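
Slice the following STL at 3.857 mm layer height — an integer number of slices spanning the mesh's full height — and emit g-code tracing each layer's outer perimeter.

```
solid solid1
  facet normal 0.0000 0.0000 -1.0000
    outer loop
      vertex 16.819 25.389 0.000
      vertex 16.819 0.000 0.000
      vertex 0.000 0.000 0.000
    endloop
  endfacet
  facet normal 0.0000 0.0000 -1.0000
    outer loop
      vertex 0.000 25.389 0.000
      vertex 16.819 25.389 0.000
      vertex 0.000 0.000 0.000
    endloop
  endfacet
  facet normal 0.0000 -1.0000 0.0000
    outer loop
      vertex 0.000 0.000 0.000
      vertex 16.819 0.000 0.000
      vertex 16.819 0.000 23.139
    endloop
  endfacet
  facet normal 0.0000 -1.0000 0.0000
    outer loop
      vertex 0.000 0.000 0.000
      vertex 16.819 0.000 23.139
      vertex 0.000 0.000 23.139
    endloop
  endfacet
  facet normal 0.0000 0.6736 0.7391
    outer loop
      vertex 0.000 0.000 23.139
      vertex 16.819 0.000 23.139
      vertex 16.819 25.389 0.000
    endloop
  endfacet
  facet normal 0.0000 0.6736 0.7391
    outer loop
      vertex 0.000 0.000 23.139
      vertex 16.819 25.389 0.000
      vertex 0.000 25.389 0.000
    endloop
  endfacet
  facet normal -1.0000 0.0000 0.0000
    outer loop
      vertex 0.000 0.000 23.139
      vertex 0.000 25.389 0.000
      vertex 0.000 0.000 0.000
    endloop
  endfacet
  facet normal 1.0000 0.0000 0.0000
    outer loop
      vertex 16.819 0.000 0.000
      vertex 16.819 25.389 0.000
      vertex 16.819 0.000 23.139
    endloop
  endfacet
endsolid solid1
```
; perimeter-only toolpath
G21 ; units = mm
G90 ; absolute positioning
G28 ; home
; layer 1
G0 Z3.857
G0 X0.000 Y0.000
G1 X16.819 Y0.000
G1 X16.819 Y21.157
G1 X0.000 Y21.157
G1 X0.000 Y0.000
; layer 2
G0 Z7.713
G0 X0.000 Y0.000
G1 X16.819 Y0.000
G1 X16.819 Y16.926
G1 X0.000 Y16.926
G1 X0.000 Y0.000
; layer 3
G0 Z11.569
G0 X0.000 Y0.000
G1 X16.819 Y0.000
G1 X16.819 Y12.694
G1 X0.000 Y12.694
G1 X0.000 Y0.000
; layer 4
G0 Z15.426
G0 X0.000 Y0.000
G1 X16.819 Y0.000
G1 X16.819 Y8.463
G1 X0.000 Y8.463
G1 X0.000 Y0.000
; layer 5
G0 Z19.282
G0 X0.000 Y0.000
G1 X16.819 Y0.000
G1 X16.819 Y4.232
G1 X0.000 Y4.232
G1 X0.000 Y0.000
M2 ; end

The solid is a wedge (ramp): 16.8 × 25.4 mm base, rising to 23.1 mm along the y=0 edge and sloping linearly to z=0 at y=25.4. Slicing at Δz = 3.857 mm — 6 equal slices spanning the solid's height, so layer i sits at z = i·h/6 — gives 5 non-empty perimeters. Each is a 4-segment closed polygon; G0 lifts to the layer z and rapids to the start vertex, then G1 traces the edges. The cross-section shrinks linearly with z (the slice at the apex is degenerate and omitted).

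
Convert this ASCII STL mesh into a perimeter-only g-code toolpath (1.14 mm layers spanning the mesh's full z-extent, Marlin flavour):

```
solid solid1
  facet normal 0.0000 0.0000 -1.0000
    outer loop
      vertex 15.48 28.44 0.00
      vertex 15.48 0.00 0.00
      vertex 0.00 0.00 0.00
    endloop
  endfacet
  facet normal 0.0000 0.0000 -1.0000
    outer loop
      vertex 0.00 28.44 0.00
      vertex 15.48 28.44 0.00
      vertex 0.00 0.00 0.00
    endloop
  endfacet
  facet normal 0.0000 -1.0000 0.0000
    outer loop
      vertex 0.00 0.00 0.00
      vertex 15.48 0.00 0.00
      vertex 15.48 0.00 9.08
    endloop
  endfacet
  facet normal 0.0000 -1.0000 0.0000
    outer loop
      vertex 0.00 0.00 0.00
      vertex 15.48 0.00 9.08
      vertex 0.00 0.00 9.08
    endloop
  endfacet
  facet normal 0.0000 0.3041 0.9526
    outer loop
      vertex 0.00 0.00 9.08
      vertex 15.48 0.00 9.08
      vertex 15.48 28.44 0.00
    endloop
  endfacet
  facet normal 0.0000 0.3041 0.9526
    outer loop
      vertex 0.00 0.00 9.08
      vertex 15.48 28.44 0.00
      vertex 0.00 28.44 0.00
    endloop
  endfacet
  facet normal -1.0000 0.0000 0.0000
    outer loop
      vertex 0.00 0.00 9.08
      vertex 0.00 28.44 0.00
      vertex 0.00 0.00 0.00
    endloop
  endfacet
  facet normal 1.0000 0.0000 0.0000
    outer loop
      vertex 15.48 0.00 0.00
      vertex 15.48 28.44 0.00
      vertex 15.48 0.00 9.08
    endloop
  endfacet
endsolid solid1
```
; perimeter-only toolpath
G21 ; units = mm
G90 ; absolute positioning
G28 ; home
; layer 1
G0 Z1.14
G0 X0.00 Y0.00
G1 X15.48 Y0.00
G1 X15.48 Y24.89
G1 X0.00 Y24.89
G1 X0.00 Y0.00
; layer 2
G0 Z2.27
G0 X0.00 Y0.00
G1 X15.48 Y0.00
G1 X15.48 Y21.33
G1 X0.00 Y21.33
G1 X0.00 Y0.00
; layer 3
G0 Z3.41
G0 X0.00 Y0.00
G1 X15.48 Y0.00
G1 X15.48 Y17.78
G1 X0.00 Y17.78
G1 X0.00 Y0.00
; layer 4
G0 Z4.54
G0 X0.00 Y0.00
G1 X15.48 Y0.00
G1 X15.48 Y14.22
G1 X0.00 Y14.22
G1 X0.00 Y0.00
; layer 5
G0 Z5.67
G0 X0.00 Y0.00
G1 X15.48 Y0.00
G1 X15.48 Y10.67
G1 X0.00 Y10.67
G1 X0.00 Y0.00
; layer 6
G0 Z6.81
G0 X0.00 Y0.00
G1 X15.48 Y0.00
G1 X15.48 Y7.11
G1 X0.00 Y7.11
G1 X0.00 Y0.00
; layer 7
G0 Z7.95
G0 X0.00 Y0.00
G1 X15.48 Y0.00
G1 X15.48 Y3.56
G1 X0.00 Y3.56
G1 X0.00 Y0.00
M2 ; end

The solid is a wedge (ramp): 15.5 × 28.4 mm base, rising to 9.08 mm along the y=0 edge and sloping linearly to z=0 at y=28.4. Slicing at Δz = 1.14 mm — 8 equal slices spanning the solid's height, so layer i sits at z = i·h/8 — gives 7 non-empty perimeters. Each is a 4-segment closed polygon; G0 lifts to the layer z and rapids to the start vertex, then G1 traces the edges. The cross-section shrinks linearly with z (the slice at the apex is degenerate and omitted).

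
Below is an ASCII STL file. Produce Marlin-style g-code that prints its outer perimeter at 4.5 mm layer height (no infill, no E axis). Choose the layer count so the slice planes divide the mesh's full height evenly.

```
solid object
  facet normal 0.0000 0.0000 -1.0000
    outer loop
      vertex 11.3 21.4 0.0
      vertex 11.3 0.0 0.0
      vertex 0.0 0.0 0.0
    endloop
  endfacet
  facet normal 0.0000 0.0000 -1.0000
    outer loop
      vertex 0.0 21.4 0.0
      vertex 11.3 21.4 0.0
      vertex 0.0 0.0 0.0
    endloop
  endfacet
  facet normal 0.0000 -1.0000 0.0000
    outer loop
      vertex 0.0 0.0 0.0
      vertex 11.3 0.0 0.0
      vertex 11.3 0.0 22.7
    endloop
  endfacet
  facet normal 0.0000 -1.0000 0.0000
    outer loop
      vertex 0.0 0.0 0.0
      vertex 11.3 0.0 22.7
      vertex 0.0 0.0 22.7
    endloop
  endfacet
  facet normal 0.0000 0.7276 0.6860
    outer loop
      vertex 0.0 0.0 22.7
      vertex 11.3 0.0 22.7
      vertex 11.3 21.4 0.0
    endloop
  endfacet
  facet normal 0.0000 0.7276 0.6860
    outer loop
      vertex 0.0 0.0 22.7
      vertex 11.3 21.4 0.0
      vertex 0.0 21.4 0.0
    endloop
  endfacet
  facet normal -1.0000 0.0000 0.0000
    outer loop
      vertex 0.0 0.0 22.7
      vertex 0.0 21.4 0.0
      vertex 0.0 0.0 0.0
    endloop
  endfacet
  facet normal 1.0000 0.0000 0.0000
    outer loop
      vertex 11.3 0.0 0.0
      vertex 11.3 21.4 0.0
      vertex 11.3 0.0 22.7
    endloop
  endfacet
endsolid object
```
; perimeter-only toolpath
G21 ; units = mm
G90 ; absolute positioning
G28 ; home
; layer 1
G0 Z4.5
G0 X0.0 Y0.0
G1 X11.3 Y0.0
G1 X11.3 Y17.1
G1 X0.0 Y17.1
G1 X0.0 Y0.0
; layer 2
G0 Z9.1
G0 X0.0 Y0.0
G1 X11.3 Y0.0
G1 X11.3 Y12.8
G1 X0.0 Y12.8
G1 X0.0 Y0.0
; layer 3
G0 Z13.6
G0 X0.0 Y0.0
G1 X11.3 Y0.0
G1 X11.3 Y8.6
G1 X0.0 Y8.6
G1 X0.0 Y0.0
; layer 4
G0 Z18.2
G0 X0.0 Y0.0
G1 X11.3 Y0.0
G1 X11.3 Y4.3
G1 X0.0 Y4.3
G1 X0.0 Y0.0
M2 ; end

The solid is a wedge (ramp): 11.3 × 21.4 mm base, rising to 22.7 mm along the y=0 edge and sloping linearly to z=0 at y=21.4. Slicing at Δz = 4.5 mm — 5 equal slices spanning the solid's height, so layer i sits at z = i·h/5 — gives 4 non-empty perimeters. Each is a 4-segment closed polygon; G0 lifts to the layer z and rapids to the start vertex, then G1 traces the edges. The cross-section shrinks linearly with z (the slice at the apex is degenerate and omitted).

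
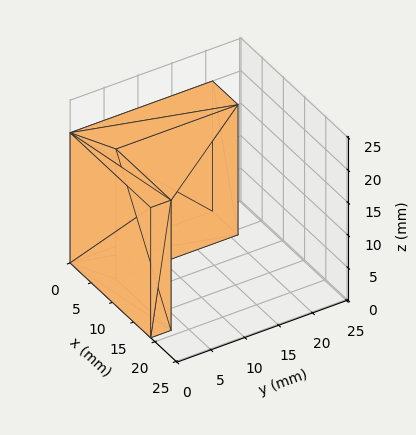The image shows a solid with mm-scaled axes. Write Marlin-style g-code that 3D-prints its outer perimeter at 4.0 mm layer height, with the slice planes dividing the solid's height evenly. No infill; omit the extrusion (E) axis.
Reading the render: the shape is an L-shaped prism: outer 19 × 21 mm, arm thicknesses ≈ 3 mm (horizontal) and 6 mm (vertical), extruded 20 mm in z (dimensions read to the nearest mm from the axis ticks). For the g-code, the solid's height is divided into equal slices at the stated Δz and each level perimeter traced with G1 moves after a G0 lift.

; perimeter-only toolpath
G21 ; units = mm
G90 ; absolute positioning
G28 ; home
; layer 1
G0 Z4.0
G0 X0.0 Y0.0
G1 X19.0 Y0.0
G1 X19.0 Y3.0
G1 X6.0 Y3.0
G1 X6.0 Y21.0
G1 X0.0 Y21.0
G1 X0.0 Y0.0
; layer 2
G0 Z8.0
G0 X0.0 Y0.0
G1 X19.0 Y0.0
G1 X19.0 Y3.0
G1 X6.0 Y3.0
G1 X6.0 Y21.0
G1 X0.0 Y21.0
G1 X0.0 Y0.0
; layer 3
G0 Z12.0
G0 X0.0 Y0.0
G1 X19.0 Y0.0
G1 X19.0 Y3.0
G1 X6.0 Y3.0
G1 X6.0 Y21.0
G1 X0.0 Y21.0
G1 X0.0 Y0.0
; layer 4
G0 Z16.0
G0 X0.0 Y0.0
G1 X19.0 Y0.0
G1 X19.0 Y3.0
G1 X6.0 Y3.0
G1 X6.0 Y21.0
G1 X0.0 Y21.0
G1 X0.0 Y0.0
; layer 5
G0 Z20.0
G0 X0.0 Y0.0
G1 X19.0 Y0.0
G1 X19.0 Y3.0
G1 X6.0 Y3.0
G1 X6.0 Y21.0
G1 X0.0 Y21.0
G1 X0.0 Y0.0
M2 ; end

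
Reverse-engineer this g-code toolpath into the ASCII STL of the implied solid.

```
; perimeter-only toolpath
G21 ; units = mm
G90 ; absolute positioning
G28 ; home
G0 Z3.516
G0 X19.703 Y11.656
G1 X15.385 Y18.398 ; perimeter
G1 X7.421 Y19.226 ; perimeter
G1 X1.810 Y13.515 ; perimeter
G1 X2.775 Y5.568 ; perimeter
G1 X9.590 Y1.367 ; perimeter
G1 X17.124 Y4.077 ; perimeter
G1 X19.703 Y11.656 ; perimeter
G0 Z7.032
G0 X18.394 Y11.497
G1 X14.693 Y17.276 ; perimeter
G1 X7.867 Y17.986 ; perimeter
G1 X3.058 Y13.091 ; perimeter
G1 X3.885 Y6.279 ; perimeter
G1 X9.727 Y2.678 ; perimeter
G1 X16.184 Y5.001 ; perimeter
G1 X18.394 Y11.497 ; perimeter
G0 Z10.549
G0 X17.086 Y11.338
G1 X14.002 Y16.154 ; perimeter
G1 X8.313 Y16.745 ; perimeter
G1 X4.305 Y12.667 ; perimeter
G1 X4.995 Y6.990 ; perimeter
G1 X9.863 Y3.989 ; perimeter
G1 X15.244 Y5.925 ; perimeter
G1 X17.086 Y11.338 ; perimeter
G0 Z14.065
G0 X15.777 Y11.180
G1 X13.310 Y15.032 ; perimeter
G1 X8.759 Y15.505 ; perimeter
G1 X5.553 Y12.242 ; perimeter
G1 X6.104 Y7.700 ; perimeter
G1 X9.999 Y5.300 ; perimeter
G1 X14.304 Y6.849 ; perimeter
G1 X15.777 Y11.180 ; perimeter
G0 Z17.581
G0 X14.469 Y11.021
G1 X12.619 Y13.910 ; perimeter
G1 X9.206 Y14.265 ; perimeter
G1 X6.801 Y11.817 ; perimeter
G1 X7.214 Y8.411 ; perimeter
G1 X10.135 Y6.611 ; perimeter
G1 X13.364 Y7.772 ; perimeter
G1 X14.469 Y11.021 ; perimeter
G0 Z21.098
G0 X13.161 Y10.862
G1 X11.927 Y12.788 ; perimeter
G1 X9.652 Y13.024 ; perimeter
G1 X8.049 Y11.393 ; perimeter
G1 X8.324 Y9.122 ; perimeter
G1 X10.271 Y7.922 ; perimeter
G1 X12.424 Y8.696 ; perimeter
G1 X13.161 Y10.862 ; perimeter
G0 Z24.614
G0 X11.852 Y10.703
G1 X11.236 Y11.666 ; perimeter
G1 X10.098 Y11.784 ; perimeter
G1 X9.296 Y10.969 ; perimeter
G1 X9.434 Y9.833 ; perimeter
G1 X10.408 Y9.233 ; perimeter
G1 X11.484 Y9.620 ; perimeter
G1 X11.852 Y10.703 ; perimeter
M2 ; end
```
solid part
  facet normal 0.0000 0.0000 -1.0000
    outer loop
      vertex 6.975 20.466 0.000
      vertex 16.076 19.520 0.000
      vertex 21.011 11.815 0.000
    endloop
  endfacet
  facet normal 0.0000 0.0000 -1.0000
    outer loop
      vertex 0.562 13.940 0.000
      vertex 6.975 20.466 0.000
      vertex 21.011 11.815 0.000
    endloop
  endfacet
  facet normal 0.0000 0.0000 -1.0000
    outer loop
      vertex 1.665 4.857 0.000
      vertex 0.562 13.940 0.000
      vertex 21.011 11.815 0.000
    endloop
  endfacet
  facet normal 0.0000 0.0000 -1.0000
    outer loop
      vertex 9.454 0.056 0.000
      vertex 1.665 4.857 0.000
      vertex 21.011 11.815 0.000
    endloop
  endfacet
  facet normal 0.0000 0.0000 -1.0000
    outer loop
      vertex 18.064 3.153 0.000
      vertex 9.454 0.056 0.000
      vertex 21.011 11.815 0.000
    endloop
  endfacet
  facet normal 0.7978 0.5110 0.3200
    outer loop
      vertex 21.011 11.815 0.000
      vertex 16.076 19.520 0.000
      vertex 10.544 10.544 28.130
    endloop
  endfacet
  facet normal 0.0980 0.9424 0.3200
    outer loop
      vertex 16.076 19.520 0.000
      vertex 6.975 20.466 0.000
      vertex 10.544 10.544 28.130
    endloop
  endfacet
  facet normal -0.6758 0.6641 0.3200
    outer loop
      vertex 6.975 20.466 0.000
      vertex 0.562 13.940 0.000
      vertex 10.544 10.544 28.130
    endloop
  endfacet
  facet normal -0.9405 -0.1142 0.3200
    outer loop
      vertex 0.562 13.940 0.000
      vertex 1.665 4.857 0.000
      vertex 10.544 10.544 28.130
    endloop
  endfacet
  facet normal -0.4971 -0.8065 0.3200
    outer loop
      vertex 1.665 4.857 0.000
      vertex 9.454 0.056 0.000
      vertex 10.544 10.544 28.130
    endloop
  endfacet
  facet normal 0.3207 -0.8915 0.3200
    outer loop
      vertex 9.454 0.056 0.000
      vertex 18.064 3.153 0.000
      vertex 10.544 10.544 28.130
    endloop
  endfacet
  facet normal 0.8969 -0.3052 0.3200
    outer loop
      vertex 18.064 3.153 0.000
      vertex 21.011 11.815 0.000
      vertex 10.544 10.544 28.130
    endloop
  endfacet
endsolid part

The G0 Z moves step by Δz≈3.516 mm. The G1 loops shrink linearly with z, so the solid tapers from its base footprint up to z≈28.1. Closing with a flat bottom cap and the tapered top and triangulating gives 12 facets — a regular 7-sided pyramid, base circumscribed radius ≈ 10.5 mm, apex at z ≈ 28.1 mm.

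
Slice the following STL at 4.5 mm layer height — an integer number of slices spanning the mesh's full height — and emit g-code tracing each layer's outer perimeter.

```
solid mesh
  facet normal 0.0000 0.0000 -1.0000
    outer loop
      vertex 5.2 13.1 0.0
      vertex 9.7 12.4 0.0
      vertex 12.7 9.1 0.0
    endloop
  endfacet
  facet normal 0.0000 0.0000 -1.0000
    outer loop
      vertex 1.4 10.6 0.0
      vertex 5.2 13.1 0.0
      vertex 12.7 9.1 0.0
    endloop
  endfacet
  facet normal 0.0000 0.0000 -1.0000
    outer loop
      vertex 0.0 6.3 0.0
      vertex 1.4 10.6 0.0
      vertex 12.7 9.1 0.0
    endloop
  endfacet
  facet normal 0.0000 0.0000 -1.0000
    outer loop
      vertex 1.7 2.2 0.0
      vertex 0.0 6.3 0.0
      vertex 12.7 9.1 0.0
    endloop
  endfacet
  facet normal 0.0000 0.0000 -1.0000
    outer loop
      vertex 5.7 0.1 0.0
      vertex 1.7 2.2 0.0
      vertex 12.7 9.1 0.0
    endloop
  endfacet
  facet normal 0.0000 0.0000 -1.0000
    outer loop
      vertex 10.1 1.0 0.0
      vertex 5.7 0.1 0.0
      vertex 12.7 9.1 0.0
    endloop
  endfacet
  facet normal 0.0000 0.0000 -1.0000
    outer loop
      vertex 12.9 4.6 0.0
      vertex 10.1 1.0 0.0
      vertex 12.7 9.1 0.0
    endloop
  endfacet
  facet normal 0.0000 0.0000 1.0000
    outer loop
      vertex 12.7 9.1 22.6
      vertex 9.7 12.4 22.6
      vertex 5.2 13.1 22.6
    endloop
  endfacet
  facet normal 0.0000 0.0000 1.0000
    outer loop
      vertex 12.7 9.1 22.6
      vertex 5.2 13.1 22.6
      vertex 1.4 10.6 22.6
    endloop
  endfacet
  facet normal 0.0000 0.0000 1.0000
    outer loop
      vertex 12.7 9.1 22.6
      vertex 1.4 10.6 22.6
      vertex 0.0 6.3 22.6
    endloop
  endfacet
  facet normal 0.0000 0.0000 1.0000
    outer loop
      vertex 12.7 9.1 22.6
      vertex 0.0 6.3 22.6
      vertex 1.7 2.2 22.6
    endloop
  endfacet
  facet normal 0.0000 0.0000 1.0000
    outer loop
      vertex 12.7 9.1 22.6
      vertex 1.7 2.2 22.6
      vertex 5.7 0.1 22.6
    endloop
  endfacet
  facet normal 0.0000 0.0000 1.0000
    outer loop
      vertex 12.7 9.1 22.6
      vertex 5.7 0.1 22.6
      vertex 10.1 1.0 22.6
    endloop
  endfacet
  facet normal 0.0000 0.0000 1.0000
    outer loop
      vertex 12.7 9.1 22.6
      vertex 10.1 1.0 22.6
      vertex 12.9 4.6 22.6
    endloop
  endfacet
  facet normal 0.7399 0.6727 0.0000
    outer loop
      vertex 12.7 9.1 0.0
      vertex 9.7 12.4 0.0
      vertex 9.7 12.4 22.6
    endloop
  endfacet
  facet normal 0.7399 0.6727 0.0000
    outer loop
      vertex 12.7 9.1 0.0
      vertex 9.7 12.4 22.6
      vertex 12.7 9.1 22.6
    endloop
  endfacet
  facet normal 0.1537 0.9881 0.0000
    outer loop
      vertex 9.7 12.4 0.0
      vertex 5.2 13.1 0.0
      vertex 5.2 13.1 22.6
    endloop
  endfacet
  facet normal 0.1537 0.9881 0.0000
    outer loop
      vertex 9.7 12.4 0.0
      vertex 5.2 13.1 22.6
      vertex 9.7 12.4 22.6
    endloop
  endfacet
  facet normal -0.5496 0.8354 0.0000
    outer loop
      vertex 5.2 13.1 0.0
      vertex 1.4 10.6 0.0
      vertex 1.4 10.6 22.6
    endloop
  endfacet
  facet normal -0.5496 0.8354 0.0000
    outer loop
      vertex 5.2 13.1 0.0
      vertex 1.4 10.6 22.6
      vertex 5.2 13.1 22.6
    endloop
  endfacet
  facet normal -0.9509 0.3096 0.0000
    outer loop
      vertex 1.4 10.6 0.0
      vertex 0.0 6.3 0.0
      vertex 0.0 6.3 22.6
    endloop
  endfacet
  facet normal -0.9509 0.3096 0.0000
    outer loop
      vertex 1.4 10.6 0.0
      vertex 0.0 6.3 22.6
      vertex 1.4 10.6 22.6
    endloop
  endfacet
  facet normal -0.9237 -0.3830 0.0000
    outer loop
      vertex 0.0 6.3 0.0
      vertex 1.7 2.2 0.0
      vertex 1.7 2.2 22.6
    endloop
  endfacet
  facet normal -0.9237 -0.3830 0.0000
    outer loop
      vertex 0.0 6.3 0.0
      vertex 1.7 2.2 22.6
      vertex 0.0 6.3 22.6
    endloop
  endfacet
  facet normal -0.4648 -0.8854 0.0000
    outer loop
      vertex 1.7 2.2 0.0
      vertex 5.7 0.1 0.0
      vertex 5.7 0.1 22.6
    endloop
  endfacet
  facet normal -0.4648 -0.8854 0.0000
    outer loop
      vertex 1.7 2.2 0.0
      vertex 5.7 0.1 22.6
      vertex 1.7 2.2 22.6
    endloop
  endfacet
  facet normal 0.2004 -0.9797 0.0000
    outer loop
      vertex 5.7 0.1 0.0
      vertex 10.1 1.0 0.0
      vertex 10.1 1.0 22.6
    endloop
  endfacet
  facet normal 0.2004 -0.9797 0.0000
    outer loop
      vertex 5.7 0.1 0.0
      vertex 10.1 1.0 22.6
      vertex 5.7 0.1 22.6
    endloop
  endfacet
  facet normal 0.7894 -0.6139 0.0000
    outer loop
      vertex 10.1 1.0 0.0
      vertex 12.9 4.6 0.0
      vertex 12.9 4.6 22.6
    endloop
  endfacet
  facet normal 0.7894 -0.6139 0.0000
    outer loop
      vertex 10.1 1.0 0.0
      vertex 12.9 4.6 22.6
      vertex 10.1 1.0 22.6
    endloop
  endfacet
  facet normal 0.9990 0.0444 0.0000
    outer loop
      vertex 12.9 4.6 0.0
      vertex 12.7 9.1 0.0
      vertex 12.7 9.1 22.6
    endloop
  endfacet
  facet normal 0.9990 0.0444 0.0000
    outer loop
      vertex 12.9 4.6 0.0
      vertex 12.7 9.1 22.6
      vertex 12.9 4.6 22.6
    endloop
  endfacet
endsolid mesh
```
; perimeter-only toolpath
G21 ; units = mm
G90 ; absolute positioning
G28 ; home
; layer 1
G0 Z4.5
G0 X12.7 Y9.1
G1 X9.7 Y12.4
G1 X5.2 Y13.1
G1 X1.4 Y10.6
G1 X0.0 Y6.3
G1 X1.7 Y2.2
G1 X5.7 Y0.1
G1 X10.1 Y1.0
G1 X12.9 Y4.6
G1 X12.7 Y9.1
; layer 2
G0 Z9.0
G0 X12.7 Y9.1
G1 X9.7 Y12.4
G1 X5.2 Y13.1
G1 X1.4 Y10.6
G1 X0.0 Y6.3
G1 X1.7 Y2.2
G1 X5.7 Y0.1
G1 X10.1 Y1.0
G1 X12.9 Y4.6
G1 X12.7 Y9.1
; layer 3
G0 Z13.6
G0 X12.7 Y9.1
G1 X9.7 Y12.4
G1 X5.2 Y13.1
G1 X1.4 Y10.6
G1 X0.0 Y6.3
G1 X1.7 Y2.2
G1 X5.7 Y0.1
G1 X10.1 Y1.0
G1 X12.9 Y4.6
G1 X12.7 Y9.1
; layer 4
G0 Z18.1
G0 X12.7 Y9.1
G1 X9.7 Y12.4
G1 X5.2 Y13.1
G1 X1.4 Y10.6
G1 X0.0 Y6.3
G1 X1.7 Y2.2
G1 X5.7 Y0.1
G1 X10.1 Y1.0
G1 X12.9 Y4.6
G1 X12.7 Y9.1
; layer 5
G0 Z22.6
G0 X12.7 Y9.1
G1 X9.7 Y12.4
G1 X5.2 Y13.1
G1 X1.4 Y10.6
G1 X0.0 Y6.3
G1 X1.7 Y2.2
G1 X5.7 Y0.1
G1 X10.1 Y1.0
G1 X12.9 Y4.6
G1 X12.7 Y9.1
M2 ; end

The solid is a regular 9-sided prism (a cylinder approximated with 9 flat sides), circumscribed radius ≈ 6.6 mm, height ≈ 22.6 mm. Slicing at Δz = 4.5 mm — 5 equal slices spanning the solid's height, so layer i sits at z = i·h/5 — gives 5 non-empty perimeters. Each is a 9-segment closed polygon; G0 lifts to the layer z and rapids to the start vertex, then G1 traces the edges.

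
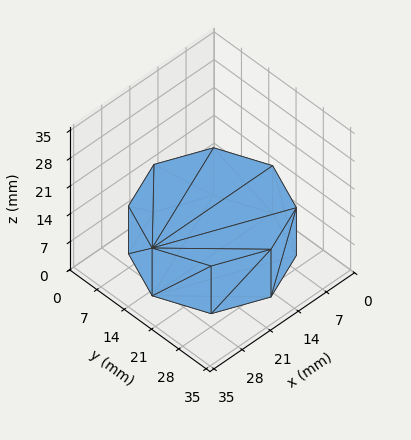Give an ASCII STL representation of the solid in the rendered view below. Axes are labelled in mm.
Reading the render: the shape is a regular 8-sided prism (a cylinder approximated with 8 flat sides), circumscribed radius ≈ 15 mm, height ≈ 12 mm (dimensions read to the nearest mm from the axis ticks). For the STL, each face is triangulated and given an outward normal.

solid part
  facet normal 0.0000 0.0000 -1.0000
    outer loop
      vertex 15.000 30.000 0.000
      vertex 25.607 25.607 0.000
      vertex 30.000 15.000 0.000
    endloop
  endfacet
  facet normal 0.0000 0.0000 -1.0000
    outer loop
      vertex 4.393 25.607 0.000
      vertex 15.000 30.000 0.000
      vertex 30.000 15.000 0.000
    endloop
  endfacet
  facet normal 0.0000 0.0000 -1.0000
    outer loop
      vertex 0.000 15.000 0.000
      vertex 4.393 25.607 0.000
      vertex 30.000 15.000 0.000
    endloop
  endfacet
  facet normal 0.0000 0.0000 -1.0000
    outer loop
      vertex 4.393 4.393 0.000
      vertex 0.000 15.000 0.000
      vertex 30.000 15.000 0.000
    endloop
  endfacet
  facet normal 0.0000 0.0000 -1.0000
    outer loop
      vertex 15.000 0.000 0.000
      vertex 4.393 4.393 0.000
      vertex 30.000 15.000 0.000
    endloop
  endfacet
  facet normal 0.0000 0.0000 -1.0000
    outer loop
      vertex 25.607 4.393 0.000
      vertex 15.000 0.000 0.000
      vertex 30.000 15.000 0.000
    endloop
  endfacet
  facet normal 0.0000 0.0000 1.0000
    outer loop
      vertex 30.000 15.000 12.000
      vertex 25.607 25.607 12.000
      vertex 15.000 30.000 12.000
    endloop
  endfacet
  facet normal 0.0000 0.0000 1.0000
    outer loop
      vertex 30.000 15.000 12.000
      vertex 15.000 30.000 12.000
      vertex 4.393 25.607 12.000
    endloop
  endfacet
  facet normal 0.0000 0.0000 1.0000
    outer loop
      vertex 30.000 15.000 12.000
      vertex 4.393 25.607 12.000
      vertex 0.000 15.000 12.000
    endloop
  endfacet
  facet normal 0.0000 0.0000 1.0000
    outer loop
      vertex 30.000 15.000 12.000
      vertex 0.000 15.000 12.000
      vertex 4.393 4.393 12.000
    endloop
  endfacet
  facet normal 0.0000 0.0000 1.0000
    outer loop
      vertex 30.000 15.000 12.000
      vertex 4.393 4.393 12.000
      vertex 15.000 0.000 12.000
    endloop
  endfacet
  facet normal 0.0000 0.0000 1.0000
    outer loop
      vertex 30.000 15.000 12.000
      vertex 15.000 0.000 12.000
      vertex 25.607 4.393 12.000
    endloop
  endfacet
  facet normal 0.9239 0.3826 0.0000
    outer loop
      vertex 30.000 15.000 0.000
      vertex 25.607 25.607 0.000
      vertex 25.607 25.607 12.000
    endloop
  endfacet
  facet normal 0.9239 0.3826 0.0000
    outer loop
      vertex 30.000 15.000 0.000
      vertex 25.607 25.607 12.000
      vertex 30.000 15.000 12.000
    endloop
  endfacet
  facet normal 0.3826 0.9239 0.0000
    outer loop
      vertex 25.607 25.607 0.000
      vertex 15.000 30.000 0.000
      vertex 15.000 30.000 12.000
    endloop
  endfacet
  facet normal 0.3826 0.9239 0.0000
    outer loop
      vertex 25.607 25.607 0.000
      vertex 15.000 30.000 12.000
      vertex 25.607 25.607 12.000
    endloop
  endfacet
  facet normal -0.3826 0.9239 0.0000
    outer loop
      vertex 15.000 30.000 0.000
      vertex 4.393 25.607 0.000
      vertex 4.393 25.607 12.000
    endloop
  endfacet
  facet normal -0.3826 0.9239 0.0000
    outer loop
      vertex 15.000 30.000 0.000
      vertex 4.393 25.607 12.000
      vertex 15.000 30.000 12.000
    endloop
  endfacet
  facet normal -0.9239 0.3826 0.0000
    outer loop
      vertex 4.393 25.607 0.000
      vertex 0.000 15.000 0.000
      vertex 0.000 15.000 12.000
    endloop
  endfacet
  facet normal -0.9239 0.3826 0.0000
    outer loop
      vertex 4.393 25.607 0.000
      vertex 0.000 15.000 12.000
      vertex 4.393 25.607 12.000
    endloop
  endfacet
  facet normal -0.9239 -0.3826 0.0000
    outer loop
      vertex 0.000 15.000 0.000
      vertex 4.393 4.393 0.000
      vertex 4.393 4.393 12.000
    endloop
  endfacet
  facet normal -0.9239 -0.3826 0.0000
    outer loop
      vertex 0.000 15.000 0.000
      vertex 4.393 4.393 12.000
      vertex 0.000 15.000 12.000
    endloop
  endfacet
  facet normal -0.3826 -0.9239 0.0000
    outer loop
      vertex 4.393 4.393 0.000
      vertex 15.000 0.000 0.000
      vertex 15.000 0.000 12.000
    endloop
  endfacet
  facet normal -0.3826 -0.9239 0.0000
    outer loop
      vertex 4.393 4.393 0.000
      vertex 15.000 0.000 12.000
      vertex 4.393 4.393 12.000
    endloop
  endfacet
  facet normal 0.3826 -0.9239 0.0000
    outer loop
      vertex 15.000 0.000 0.000
      vertex 25.607 4.393 0.000
      vertex 25.607 4.393 12.000
    endloop
  endfacet
  facet normal 0.3826 -0.9239 0.0000
    outer loop
      vertex 15.000 0.000 0.000
      vertex 25.607 4.393 12.000
      vertex 15.000 0.000 12.000
    endloop
  endfacet
  facet normal 0.9239 -0.3826 0.0000
    outer loop
      vertex 25.607 4.393 0.000
      vertex 30.000 15.000 0.000
      vertex 30.000 15.000 12.000
    endloop
  endfacet
  facet normal 0.9239 -0.3826 0.0000
    outer loop
      vertex 25.607 4.393 0.000
      vertex 30.000 15.000 12.000
      vertex 25.607 4.393 12.000
    endloop
  endfacet
endsolid part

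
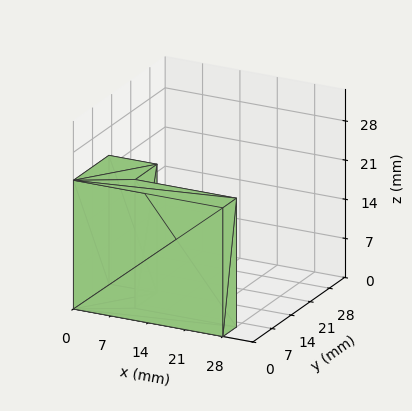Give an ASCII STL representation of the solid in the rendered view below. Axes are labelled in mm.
Reading the render: the shape is an L-shaped prism: outer 28 × 13 mm, arm thicknesses ≈ 5 mm (horizontal) and 9 mm (vertical), extruded 23 mm in z (dimensions read to the nearest mm from the axis ticks). For the STL, each face is triangulated and given an outward normal.

solid part
  facet normal 0.0000 0.0000 -1.0000
    outer loop
      vertex 28.00 5.00 0.00
      vertex 28.00 0.00 0.00
      vertex 0.00 0.00 0.00
    endloop
  endfacet
  facet normal 0.0000 0.0000 -1.0000
    outer loop
      vertex 9.00 5.00 0.00
      vertex 28.00 5.00 0.00
      vertex 0.00 0.00 0.00
    endloop
  endfacet
  facet normal 0.0000 0.0000 -1.0000
    outer loop
      vertex 9.00 13.00 0.00
      vertex 9.00 5.00 0.00
      vertex 0.00 0.00 0.00
    endloop
  endfacet
  facet normal 0.0000 0.0000 -1.0000
    outer loop
      vertex 0.00 13.00 0.00
      vertex 9.00 13.00 0.00
      vertex 0.00 0.00 0.00
    endloop
  endfacet
  facet normal 0.0000 0.0000 1.0000
    outer loop
      vertex 0.00 0.00 23.00
      vertex 28.00 0.00 23.00
      vertex 28.00 5.00 23.00
    endloop
  endfacet
  facet normal 0.0000 0.0000 1.0000
    outer loop
      vertex 0.00 0.00 23.00
      vertex 28.00 5.00 23.00
      vertex 9.00 5.00 23.00
    endloop
  endfacet
  facet normal 0.0000 0.0000 1.0000
    outer loop
      vertex 0.00 0.00 23.00
      vertex 9.00 5.00 23.00
      vertex 9.00 13.00 23.00
    endloop
  endfacet
  facet normal 0.0000 0.0000 1.0000
    outer loop
      vertex 0.00 0.00 23.00
      vertex 9.00 13.00 23.00
      vertex 0.00 13.00 23.00
    endloop
  endfacet
  facet normal 0.0000 -1.0000 0.0000
    outer loop
      vertex 0.00 0.00 0.00
      vertex 28.00 0.00 0.00
      vertex 28.00 0.00 23.00
    endloop
  endfacet
  facet normal 0.0000 -1.0000 0.0000
    outer loop
      vertex 0.00 0.00 0.00
      vertex 28.00 0.00 23.00
      vertex 0.00 0.00 23.00
    endloop
  endfacet
  facet normal 1.0000 0.0000 0.0000
    outer loop
      vertex 28.00 0.00 0.00
      vertex 28.00 5.00 0.00
      vertex 28.00 5.00 23.00
    endloop
  endfacet
  facet normal 1.0000 0.0000 0.0000
    outer loop
      vertex 28.00 0.00 0.00
      vertex 28.00 5.00 23.00
      vertex 28.00 0.00 23.00
    endloop
  endfacet
  facet normal 0.0000 1.0000 0.0000
    outer loop
      vertex 28.00 5.00 0.00
      vertex 9.00 5.00 0.00
      vertex 9.00 5.00 23.00
    endloop
  endfacet
  facet normal 0.0000 1.0000 0.0000
    outer loop
      vertex 28.00 5.00 0.00
      vertex 9.00 5.00 23.00
      vertex 28.00 5.00 23.00
    endloop
  endfacet
  facet normal 1.0000 0.0000 0.0000
    outer loop
      vertex 9.00 5.00 0.00
      vertex 9.00 13.00 0.00
      vertex 9.00 13.00 23.00
    endloop
  endfacet
  facet normal 1.0000 0.0000 0.0000
    outer loop
      vertex 9.00 5.00 0.00
      vertex 9.00 13.00 23.00
      vertex 9.00 5.00 23.00
    endloop
  endfacet
  facet normal 0.0000 1.0000 0.0000
    outer loop
      vertex 9.00 13.00 0.00
      vertex 0.00 13.00 0.00
      vertex 0.00 13.00 23.00
    endloop
  endfacet
  facet normal 0.0000 1.0000 0.0000
    outer loop
      vertex 9.00 13.00 0.00
      vertex 0.00 13.00 23.00
      vertex 9.00 13.00 23.00
    endloop
  endfacet
  facet normal -1.0000 0.0000 0.0000
    outer loop
      vertex 0.00 13.00 0.00
      vertex 0.00 0.00 0.00
      vertex 0.00 0.00 23.00
    endloop
  endfacet
  facet normal -1.0000 0.0000 0.0000
    outer loop
      vertex 0.00 13.00 0.00
      vertex 0.00 0.00 23.00
      vertex 0.00 13.00 23.00
    endloop
  endfacet
endsolid part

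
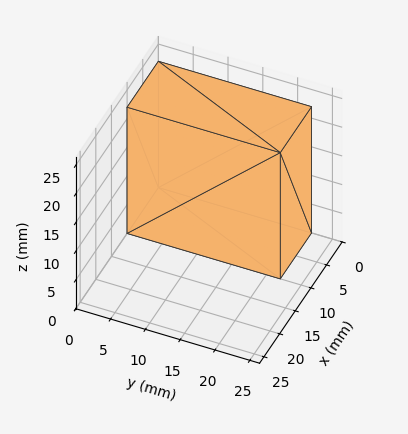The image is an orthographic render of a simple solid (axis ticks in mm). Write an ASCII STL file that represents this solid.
Reading the render: the shape is a rectangular box, roughly 10 × 22 mm footprint and 22 mm tall (dimensions read to the nearest mm from the axis ticks). For the STL, each face is triangulated and given an outward normal.

solid part
  facet normal 0.0000 0.0000 -1.0000
    outer loop
      vertex 10.0 22.0 0.0
      vertex 10.0 0.0 0.0
      vertex 0.0 0.0 0.0
    endloop
  endfacet
  facet normal 0.0000 0.0000 -1.0000
    outer loop
      vertex 0.0 22.0 0.0
      vertex 10.0 22.0 0.0
      vertex 0.0 0.0 0.0
    endloop
  endfacet
  facet normal 0.0000 0.0000 1.0000
    outer loop
      vertex 0.0 0.0 22.0
      vertex 10.0 0.0 22.0
      vertex 10.0 22.0 22.0
    endloop
  endfacet
  facet normal 0.0000 0.0000 1.0000
    outer loop
      vertex 0.0 0.0 22.0
      vertex 10.0 22.0 22.0
      vertex 0.0 22.0 22.0
    endloop
  endfacet
  facet normal 0.0000 -1.0000 0.0000
    outer loop
      vertex 0.0 0.0 0.0
      vertex 10.0 0.0 0.0
      vertex 10.0 0.0 22.0
    endloop
  endfacet
  facet normal 0.0000 -1.0000 0.0000
    outer loop
      vertex 0.0 0.0 0.0
      vertex 10.0 0.0 22.0
      vertex 0.0 0.0 22.0
    endloop
  endfacet
  facet normal 0.0000 1.0000 0.0000
    outer loop
      vertex 10.0 22.0 22.0
      vertex 10.0 22.0 0.0
      vertex 0.0 22.0 0.0
    endloop
  endfacet
  facet normal 0.0000 1.0000 0.0000
    outer loop
      vertex 0.0 22.0 22.0
      vertex 10.0 22.0 22.0
      vertex 0.0 22.0 0.0
    endloop
  endfacet
  facet normal -1.0000 0.0000 0.0000
    outer loop
      vertex 0.0 22.0 22.0
      vertex 0.0 22.0 0.0
      vertex 0.0 0.0 0.0
    endloop
  endfacet
  facet normal -1.0000 0.0000 0.0000
    outer loop
      vertex 0.0 0.0 22.0
      vertex 0.0 22.0 22.0
      vertex 0.0 0.0 0.0
    endloop
  endfacet
  facet normal 1.0000 0.0000 0.0000
    outer loop
      vertex 10.0 0.0 0.0
      vertex 10.0 22.0 0.0
      vertex 10.0 22.0 22.0
    endloop
  endfacet
  facet normal 1.0000 0.0000 0.0000
    outer loop
      vertex 10.0 0.0 0.0
      vertex 10.0 22.0 22.0
      vertex 10.0 0.0 22.0
    endloop
  endfacet
endsolid part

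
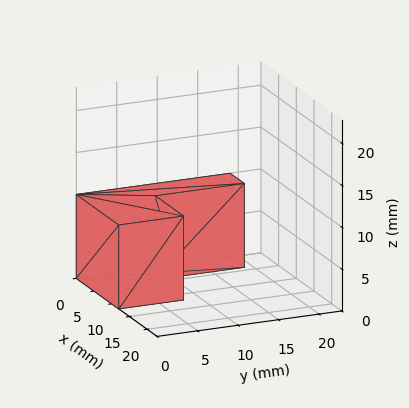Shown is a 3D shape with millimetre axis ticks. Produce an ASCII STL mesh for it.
Reading the render: the shape is an L-shaped prism: outer 12 × 19 mm, arm thicknesses ≈ 8 mm (horizontal) and 4 mm (vertical), extruded 10 mm in z (dimensions read to the nearest mm from the axis ticks). For the STL, each face is triangulated and given an outward normal.

solid part
  facet normal 0.0000 0.0000 -1.0000
    outer loop
      vertex 12.0 8.0 0.0
      vertex 12.0 0.0 0.0
      vertex 0.0 0.0 0.0
    endloop
  endfacet
  facet normal 0.0000 0.0000 -1.0000
    outer loop
      vertex 4.0 8.0 0.0
      vertex 12.0 8.0 0.0
      vertex 0.0 0.0 0.0
    endloop
  endfacet
  facet normal 0.0000 0.0000 -1.0000
    outer loop
      vertex 4.0 19.0 0.0
      vertex 4.0 8.0 0.0
      vertex 0.0 0.0 0.0
    endloop
  endfacet
  facet normal 0.0000 0.0000 -1.0000
    outer loop
      vertex 0.0 19.0 0.0
      vertex 4.0 19.0 0.0
      vertex 0.0 0.0 0.0
    endloop
  endfacet
  facet normal 0.0000 0.0000 1.0000
    outer loop
      vertex 0.0 0.0 10.0
      vertex 12.0 0.0 10.0
      vertex 12.0 8.0 10.0
    endloop
  endfacet
  facet normal 0.0000 0.0000 1.0000
    outer loop
      vertex 0.0 0.0 10.0
      vertex 12.0 8.0 10.0
      vertex 4.0 8.0 10.0
    endloop
  endfacet
  facet normal 0.0000 0.0000 1.0000
    outer loop
      vertex 0.0 0.0 10.0
      vertex 4.0 8.0 10.0
      vertex 4.0 19.0 10.0
    endloop
  endfacet
  facet normal 0.0000 0.0000 1.0000
    outer loop
      vertex 0.0 0.0 10.0
      vertex 4.0 19.0 10.0
      vertex 0.0 19.0 10.0
    endloop
  endfacet
  facet normal 0.0000 -1.0000 0.0000
    outer loop
      vertex 0.0 0.0 0.0
      vertex 12.0 0.0 0.0
      vertex 12.0 0.0 10.0
    endloop
  endfacet
  facet normal 0.0000 -1.0000 0.0000
    outer loop
      vertex 0.0 0.0 0.0
      vertex 12.0 0.0 10.0
      vertex 0.0 0.0 10.0
    endloop
  endfacet
  facet normal 1.0000 0.0000 0.0000
    outer loop
      vertex 12.0 0.0 0.0
      vertex 12.0 8.0 0.0
      vertex 12.0 8.0 10.0
    endloop
  endfacet
  facet normal 1.0000 0.0000 0.0000
    outer loop
      vertex 12.0 0.0 0.0
      vertex 12.0 8.0 10.0
      vertex 12.0 0.0 10.0
    endloop
  endfacet
  facet normal 0.0000 1.0000 0.0000
    outer loop
      vertex 12.0 8.0 0.0
      vertex 4.0 8.0 0.0
      vertex 4.0 8.0 10.0
    endloop
  endfacet
  facet normal 0.0000 1.0000 0.0000
    outer loop
      vertex 12.0 8.0 0.0
      vertex 4.0 8.0 10.0
      vertex 12.0 8.0 10.0
    endloop
  endfacet
  facet normal 1.0000 0.0000 0.0000
    outer loop
      vertex 4.0 8.0 0.0
      vertex 4.0 19.0 0.0
      vertex 4.0 19.0 10.0
    endloop
  endfacet
  facet normal 1.0000 0.0000 0.0000
    outer loop
      vertex 4.0 8.0 0.0
      vertex 4.0 19.0 10.0
      vertex 4.0 8.0 10.0
    endloop
  endfacet
  facet normal 0.0000 1.0000 0.0000
    outer loop
      vertex 4.0 19.0 0.0
      vertex 0.0 19.0 0.0
      vertex 0.0 19.0 10.0
    endloop
  endfacet
  facet normal 0.0000 1.0000 0.0000
    outer loop
      vertex 4.0 19.0 0.0
      vertex 0.0 19.0 10.0
      vertex 4.0 19.0 10.0
    endloop
  endfacet
  facet normal -1.0000 0.0000 0.0000
    outer loop
      vertex 0.0 19.0 0.0
      vertex 0.0 0.0 0.0
      vertex 0.0 0.0 10.0
    endloop
  endfacet
  facet normal -1.0000 0.0000 0.0000
    outer loop
      vertex 0.0 19.0 0.0
      vertex 0.0 0.0 10.0
      vertex 0.0 19.0 10.0
    endloop
  endfacet
endsolid part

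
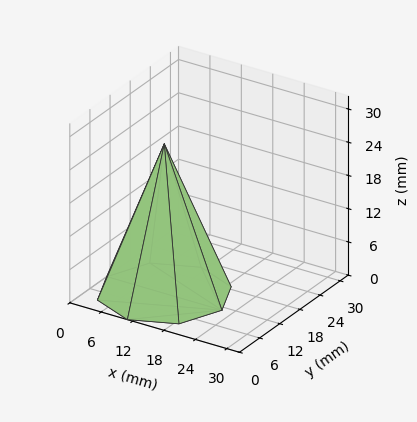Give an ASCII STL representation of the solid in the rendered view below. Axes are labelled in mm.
Reading the render: the shape is a regular 8-sided pyramid, base circumscribed radius ≈ 11 mm, apex at z ≈ 27 mm (dimensions read to the nearest mm from the axis ticks). For the STL, each face is triangulated and given an outward normal.

solid part
  facet normal 0.0000 0.0000 -1.0000
    outer loop
      vertex 11.00 22.00 0.00
      vertex 18.78 18.78 0.00
      vertex 22.00 11.00 0.00
    endloop
  endfacet
  facet normal 0.0000 0.0000 -1.0000
    outer loop
      vertex 3.22 18.78 0.00
      vertex 11.00 22.00 0.00
      vertex 22.00 11.00 0.00
    endloop
  endfacet
  facet normal 0.0000 0.0000 -1.0000
    outer loop
      vertex 0.00 11.00 0.00
      vertex 3.22 18.78 0.00
      vertex 22.00 11.00 0.00
    endloop
  endfacet
  facet normal 0.0000 0.0000 -1.0000
    outer loop
      vertex 3.22 3.22 0.00
      vertex 0.00 11.00 0.00
      vertex 22.00 11.00 0.00
    endloop
  endfacet
  facet normal 0.0000 0.0000 -1.0000
    outer loop
      vertex 11.00 0.00 0.00
      vertex 3.22 3.22 0.00
      vertex 22.00 11.00 0.00
    endloop
  endfacet
  facet normal 0.0000 0.0000 -1.0000
    outer loop
      vertex 18.78 3.22 0.00
      vertex 11.00 0.00 0.00
      vertex 22.00 11.00 0.00
    endloop
  endfacet
  facet normal 0.8647 0.3579 0.3523
    outer loop
      vertex 22.00 11.00 0.00
      vertex 18.78 18.78 0.00
      vertex 11.00 11.00 27.00
    endloop
  endfacet
  facet normal 0.3579 0.8647 0.3523
    outer loop
      vertex 18.78 18.78 0.00
      vertex 11.00 22.00 0.00
      vertex 11.00 11.00 27.00
    endloop
  endfacet
  facet normal -0.3579 0.8647 0.3523
    outer loop
      vertex 11.00 22.00 0.00
      vertex 3.22 18.78 0.00
      vertex 11.00 11.00 27.00
    endloop
  endfacet
  facet normal -0.8647 0.3579 0.3523
    outer loop
      vertex 3.22 18.78 0.00
      vertex 0.00 11.00 0.00
      vertex 11.00 11.00 27.00
    endloop
  endfacet
  facet normal -0.8647 -0.3579 0.3523
    outer loop
      vertex 0.00 11.00 0.00
      vertex 3.22 3.22 0.00
      vertex 11.00 11.00 27.00
    endloop
  endfacet
  facet normal -0.3579 -0.8647 0.3523
    outer loop
      vertex 3.22 3.22 0.00
      vertex 11.00 0.00 0.00
      vertex 11.00 11.00 27.00
    endloop
  endfacet
  facet normal 0.3579 -0.8647 0.3523
    outer loop
      vertex 11.00 0.00 0.00
      vertex 18.78 3.22 0.00
      vertex 11.00 11.00 27.00
    endloop
  endfacet
  facet normal 0.8647 -0.3579 0.3523
    outer loop
      vertex 18.78 3.22 0.00
      vertex 22.00 11.00 0.00
      vertex 11.00 11.00 27.00
    endloop
  endfacet
endsolid part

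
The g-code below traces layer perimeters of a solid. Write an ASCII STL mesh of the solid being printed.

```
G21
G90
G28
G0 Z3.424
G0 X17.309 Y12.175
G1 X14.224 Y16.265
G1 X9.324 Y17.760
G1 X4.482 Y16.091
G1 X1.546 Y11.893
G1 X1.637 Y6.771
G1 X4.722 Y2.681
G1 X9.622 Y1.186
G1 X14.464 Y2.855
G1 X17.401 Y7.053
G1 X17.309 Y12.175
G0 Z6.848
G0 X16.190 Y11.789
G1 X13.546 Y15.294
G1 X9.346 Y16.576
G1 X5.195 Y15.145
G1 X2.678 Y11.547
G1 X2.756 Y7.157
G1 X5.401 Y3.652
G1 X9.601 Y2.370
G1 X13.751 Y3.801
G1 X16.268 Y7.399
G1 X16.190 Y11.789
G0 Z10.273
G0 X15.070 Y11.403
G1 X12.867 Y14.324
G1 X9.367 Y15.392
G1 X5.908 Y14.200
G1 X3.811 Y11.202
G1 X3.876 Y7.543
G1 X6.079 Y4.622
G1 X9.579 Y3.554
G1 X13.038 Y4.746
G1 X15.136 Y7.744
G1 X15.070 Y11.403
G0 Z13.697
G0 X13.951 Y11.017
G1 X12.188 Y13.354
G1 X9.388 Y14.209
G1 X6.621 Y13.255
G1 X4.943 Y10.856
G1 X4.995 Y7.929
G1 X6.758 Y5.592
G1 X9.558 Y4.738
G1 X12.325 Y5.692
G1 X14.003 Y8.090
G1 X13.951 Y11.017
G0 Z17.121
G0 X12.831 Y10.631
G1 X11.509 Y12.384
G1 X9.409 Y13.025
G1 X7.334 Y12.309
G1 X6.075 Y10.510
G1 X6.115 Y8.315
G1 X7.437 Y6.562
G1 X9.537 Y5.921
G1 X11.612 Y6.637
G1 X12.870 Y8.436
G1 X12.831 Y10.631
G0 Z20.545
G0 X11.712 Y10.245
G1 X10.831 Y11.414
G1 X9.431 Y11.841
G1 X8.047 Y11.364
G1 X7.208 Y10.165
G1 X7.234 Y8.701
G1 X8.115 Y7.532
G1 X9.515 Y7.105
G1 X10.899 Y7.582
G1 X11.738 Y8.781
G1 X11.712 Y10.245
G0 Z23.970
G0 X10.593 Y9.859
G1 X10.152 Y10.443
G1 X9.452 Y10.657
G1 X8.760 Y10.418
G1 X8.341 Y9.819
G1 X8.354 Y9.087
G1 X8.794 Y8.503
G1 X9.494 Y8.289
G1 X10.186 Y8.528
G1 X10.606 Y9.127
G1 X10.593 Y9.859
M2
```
solid part
  facet normal 0.0000 0.0000 -1.0000
    outer loop
      vertex 9.303 18.944 0.000
      vertex 14.903 17.235 0.000
      vertex 18.429 12.561 0.000
    endloop
  endfacet
  facet normal 0.0000 0.0000 -1.0000
    outer loop
      vertex 3.769 17.036 0.000
      vertex 9.303 18.944 0.000
      vertex 18.429 12.561 0.000
    endloop
  endfacet
  facet normal 0.0000 0.0000 -1.0000
    outer loop
      vertex 0.413 12.239 0.000
      vertex 3.769 17.036 0.000
      vertex 18.429 12.561 0.000
    endloop
  endfacet
  facet normal 0.0000 0.0000 -1.0000
    outer loop
      vertex 0.517 6.385 0.000
      vertex 0.413 12.239 0.000
      vertex 18.429 12.561 0.000
    endloop
  endfacet
  facet normal 0.0000 0.0000 -1.0000
    outer loop
      vertex 4.043 1.711 0.000
      vertex 0.517 6.385 0.000
      vertex 18.429 12.561 0.000
    endloop
  endfacet
  facet normal 0.0000 0.0000 -1.0000
    outer loop
      vertex 9.643 0.002 0.000
      vertex 4.043 1.711 0.000
      vertex 18.429 12.561 0.000
    endloop
  endfacet
  facet normal 0.0000 0.0000 -1.0000
    outer loop
      vertex 15.177 1.910 0.000
      vertex 9.643 0.002 0.000
      vertex 18.429 12.561 0.000
    endloop
  endfacet
  facet normal 0.0000 0.0000 -1.0000
    outer loop
      vertex 18.533 6.707 0.000
      vertex 15.177 1.910 0.000
      vertex 18.429 12.561 0.000
    endloop
  endfacet
  facet normal 0.7584 0.5721 0.3124
    outer loop
      vertex 18.429 12.561 0.000
      vertex 14.903 17.235 0.000
      vertex 9.473 9.473 27.394
    endloop
  endfacet
  facet normal 0.2773 0.9086 0.3124
    outer loop
      vertex 14.903 17.235 0.000
      vertex 9.303 18.944 0.000
      vertex 9.473 9.473 27.394
    endloop
  endfacet
  facet normal -0.3096 0.8981 0.3124
    outer loop
      vertex 9.303 18.944 0.000
      vertex 3.769 17.036 0.000
      vertex 9.473 9.473 27.394
    endloop
  endfacet
  facet normal -0.7784 0.5446 0.3124
    outer loop
      vertex 3.769 17.036 0.000
      vertex 0.413 12.239 0.000
      vertex 9.473 9.473 27.394
    endloop
  endfacet
  facet normal -0.9498 -0.0169 0.3124
    outer loop
      vertex 0.413 12.239 0.000
      vertex 0.517 6.385 0.000
      vertex 9.473 9.473 27.394
    endloop
  endfacet
  facet normal -0.7584 -0.5721 0.3124
    outer loop
      vertex 0.517 6.385 0.000
      vertex 4.043 1.711 0.000
      vertex 9.473 9.473 27.394
    endloop
  endfacet
  facet normal -0.2773 -0.9086 0.3124
    outer loop
      vertex 4.043 1.711 0.000
      vertex 9.643 0.002 0.000
      vertex 9.473 9.473 27.394
    endloop
  endfacet
  facet normal 0.3096 -0.8981 0.3124
    outer loop
      vertex 9.643 0.002 0.000
      vertex 15.177 1.910 0.000
      vertex 9.473 9.473 27.394
    endloop
  endfacet
  facet normal 0.7784 -0.5446 0.3124
    outer loop
      vertex 15.177 1.910 0.000
      vertex 18.533 6.707 0.000
      vertex 9.473 9.473 27.394
    endloop
  endfacet
  facet normal 0.9498 0.0169 0.3124
    outer loop
      vertex 18.533 6.707 0.000
      vertex 18.429 12.561 0.000
      vertex 9.473 9.473 27.394
    endloop
  endfacet
endsolid part

The G0 Z moves step by Δz≈3.424 mm. The G1 loops shrink linearly with z, so the solid tapers from its base footprint up to z≈27.4. Closing with a flat bottom cap and the tapered top and triangulating gives 18 facets — a regular 10-sided pyramid, base circumscribed radius ≈ 9.47 mm, apex at z ≈ 27.4 mm.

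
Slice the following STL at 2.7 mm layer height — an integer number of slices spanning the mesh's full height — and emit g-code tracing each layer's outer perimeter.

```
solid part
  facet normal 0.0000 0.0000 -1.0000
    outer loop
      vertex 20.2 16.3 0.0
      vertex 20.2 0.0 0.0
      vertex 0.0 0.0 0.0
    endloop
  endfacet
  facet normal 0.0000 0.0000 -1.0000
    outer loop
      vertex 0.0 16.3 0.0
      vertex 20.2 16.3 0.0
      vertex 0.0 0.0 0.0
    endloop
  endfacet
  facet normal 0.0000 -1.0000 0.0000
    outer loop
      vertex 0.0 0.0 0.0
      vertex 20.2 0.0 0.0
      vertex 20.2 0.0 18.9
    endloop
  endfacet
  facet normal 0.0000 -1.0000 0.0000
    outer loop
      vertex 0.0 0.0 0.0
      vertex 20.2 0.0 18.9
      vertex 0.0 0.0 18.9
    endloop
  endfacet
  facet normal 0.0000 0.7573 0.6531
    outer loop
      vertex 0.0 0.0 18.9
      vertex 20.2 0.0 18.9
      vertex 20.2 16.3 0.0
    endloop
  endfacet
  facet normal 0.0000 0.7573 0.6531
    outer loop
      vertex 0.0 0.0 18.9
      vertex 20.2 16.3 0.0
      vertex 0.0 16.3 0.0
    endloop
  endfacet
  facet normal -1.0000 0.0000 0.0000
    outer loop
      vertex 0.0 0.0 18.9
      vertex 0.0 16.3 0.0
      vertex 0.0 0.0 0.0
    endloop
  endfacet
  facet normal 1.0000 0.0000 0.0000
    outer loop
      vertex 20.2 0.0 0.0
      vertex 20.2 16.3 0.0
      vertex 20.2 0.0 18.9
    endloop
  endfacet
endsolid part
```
; perimeter-only toolpath
G21 ; units = mm
G90 ; absolute positioning
G28 ; home
; layer 1
G0 Z2.7
G0 X0.0 Y0.0
G1 X20.2 Y0.0
G1 X20.2 Y14.0
G1 X0.0 Y14.0
G1 X0.0 Y0.0
; layer 2
G0 Z5.4
G0 X0.0 Y0.0
G1 X20.2 Y0.0
G1 X20.2 Y11.6
G1 X0.0 Y11.6
G1 X0.0 Y0.0
; layer 3
G0 Z8.1
G0 X0.0 Y0.0
G1 X20.2 Y0.0
G1 X20.2 Y9.3
G1 X0.0 Y9.3
G1 X0.0 Y0.0
; layer 4
G0 Z10.8
G0 X0.0 Y0.0
G1 X20.2 Y0.0
G1 X20.2 Y7.0
G1 X0.0 Y7.0
G1 X0.0 Y0.0
; layer 5
G0 Z13.5
G0 X0.0 Y0.0
G1 X20.2 Y0.0
G1 X20.2 Y4.7
G1 X0.0 Y4.7
G1 X0.0 Y0.0
; layer 6
G0 Z16.2
G0 X0.0 Y0.0
G1 X20.2 Y0.0
G1 X20.2 Y2.3
G1 X0.0 Y2.3
G1 X0.0 Y0.0
M2 ; end

The solid is a wedge (ramp): 20.2 × 16.3 mm base, rising to 18.9 mm along the y=0 edge and sloping linearly to z=0 at y=16.3. Slicing at Δz = 2.7 mm — 7 equal slices spanning the solid's height, so layer i sits at z = i·h/7 — gives 6 non-empty perimeters. Each is a 4-segment closed polygon; G0 lifts to the layer z and rapids to the start vertex, then G1 traces the edges. The cross-section shrinks linearly with z (the slice at the apex is degenerate and omitted).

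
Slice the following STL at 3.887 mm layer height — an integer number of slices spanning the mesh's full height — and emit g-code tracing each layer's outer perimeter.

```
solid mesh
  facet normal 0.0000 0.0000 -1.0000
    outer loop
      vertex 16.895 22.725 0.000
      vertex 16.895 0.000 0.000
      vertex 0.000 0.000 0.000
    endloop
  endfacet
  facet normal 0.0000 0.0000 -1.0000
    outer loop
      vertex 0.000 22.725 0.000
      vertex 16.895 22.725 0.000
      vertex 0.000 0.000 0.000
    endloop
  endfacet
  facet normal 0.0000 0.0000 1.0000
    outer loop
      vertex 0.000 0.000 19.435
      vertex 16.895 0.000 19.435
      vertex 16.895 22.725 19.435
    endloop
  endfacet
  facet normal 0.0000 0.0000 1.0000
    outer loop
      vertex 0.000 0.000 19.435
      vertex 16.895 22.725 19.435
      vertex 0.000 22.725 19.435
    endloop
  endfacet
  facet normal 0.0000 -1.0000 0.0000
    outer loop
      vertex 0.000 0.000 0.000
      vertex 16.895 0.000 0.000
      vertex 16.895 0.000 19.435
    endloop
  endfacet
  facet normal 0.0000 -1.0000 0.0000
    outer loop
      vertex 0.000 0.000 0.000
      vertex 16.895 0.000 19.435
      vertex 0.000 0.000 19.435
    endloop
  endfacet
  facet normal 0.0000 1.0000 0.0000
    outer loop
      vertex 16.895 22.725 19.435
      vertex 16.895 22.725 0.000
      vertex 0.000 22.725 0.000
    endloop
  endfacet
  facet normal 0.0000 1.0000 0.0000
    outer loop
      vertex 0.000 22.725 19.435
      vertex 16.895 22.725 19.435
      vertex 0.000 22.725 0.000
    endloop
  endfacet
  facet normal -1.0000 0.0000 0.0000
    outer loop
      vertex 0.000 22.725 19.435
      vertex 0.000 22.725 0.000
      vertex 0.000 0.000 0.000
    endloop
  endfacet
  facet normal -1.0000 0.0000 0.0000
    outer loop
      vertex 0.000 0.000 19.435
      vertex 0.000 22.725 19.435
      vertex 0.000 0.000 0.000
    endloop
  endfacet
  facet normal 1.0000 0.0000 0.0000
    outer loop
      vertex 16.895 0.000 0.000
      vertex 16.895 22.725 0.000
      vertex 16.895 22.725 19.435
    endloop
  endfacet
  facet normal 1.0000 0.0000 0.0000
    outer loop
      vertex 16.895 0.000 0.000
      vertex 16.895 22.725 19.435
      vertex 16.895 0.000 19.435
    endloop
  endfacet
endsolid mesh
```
; perimeter-only toolpath
G21 ; units = mm
G90 ; absolute positioning
G28 ; home
; layer 1
G0 Z3.887
G0 X0.000 Y0.000
G1 X16.895 Y0.000
G1 X16.895 Y22.725
G1 X0.000 Y22.725
G1 X0.000 Y0.000
; layer 2
G0 Z7.774
G0 X0.000 Y0.000
G1 X16.895 Y0.000
G1 X16.895 Y22.725
G1 X0.000 Y22.725
G1 X0.000 Y0.000
; layer 3
G0 Z11.661
G0 X0.000 Y0.000
G1 X16.895 Y0.000
G1 X16.895 Y22.725
G1 X0.000 Y22.725
G1 X0.000 Y0.000
; layer 4
G0 Z15.548
G0 X0.000 Y0.000
G1 X16.895 Y0.000
G1 X16.895 Y22.725
G1 X0.000 Y22.725
G1 X0.000 Y0.000
; layer 5
G0 Z19.435
G0 X0.000 Y0.000
G1 X16.895 Y0.000
G1 X16.895 Y22.725
G1 X0.000 Y22.725
G1 X0.000 Y0.000
M2 ; end

The solid is a rectangular box, roughly 16.9 × 22.7 mm footprint and 19.4 mm tall. Slicing at Δz = 3.887 mm — 5 equal slices spanning the solid's height, so layer i sits at z = i·h/5 — gives 5 non-empty perimeters. Each is a 4-segment closed polygon; G0 lifts to the layer z and rapids to the start vertex, then G1 traces the edges.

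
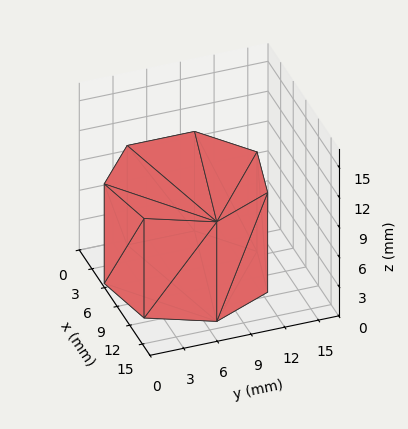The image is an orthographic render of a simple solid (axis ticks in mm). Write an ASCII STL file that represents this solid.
Reading the render: the shape is a regular 7-sided prism (a cylinder approximated with 7 flat sides), circumscribed radius ≈ 7 mm, height ≈ 10 mm (dimensions read to the nearest mm from the axis ticks). For the STL, each face is triangulated and given an outward normal.

solid part
  facet normal 0.0000 0.0000 -1.0000
    outer loop
      vertex 5.4 13.8 0.0
      vertex 11.4 12.5 0.0
      vertex 14.0 7.0 0.0
    endloop
  endfacet
  facet normal 0.0000 0.0000 -1.0000
    outer loop
      vertex 0.7 10.0 0.0
      vertex 5.4 13.8 0.0
      vertex 14.0 7.0 0.0
    endloop
  endfacet
  facet normal 0.0000 0.0000 -1.0000
    outer loop
      vertex 0.7 4.0 0.0
      vertex 0.7 10.0 0.0
      vertex 14.0 7.0 0.0
    endloop
  endfacet
  facet normal 0.0000 0.0000 -1.0000
    outer loop
      vertex 5.4 0.2 0.0
      vertex 0.7 4.0 0.0
      vertex 14.0 7.0 0.0
    endloop
  endfacet
  facet normal 0.0000 0.0000 -1.0000
    outer loop
      vertex 11.4 1.5 0.0
      vertex 5.4 0.2 0.0
      vertex 14.0 7.0 0.0
    endloop
  endfacet
  facet normal 0.0000 0.0000 1.0000
    outer loop
      vertex 14.0 7.0 10.0
      vertex 11.4 12.5 10.0
      vertex 5.4 13.8 10.0
    endloop
  endfacet
  facet normal 0.0000 0.0000 1.0000
    outer loop
      vertex 14.0 7.0 10.0
      vertex 5.4 13.8 10.0
      vertex 0.7 10.0 10.0
    endloop
  endfacet
  facet normal 0.0000 0.0000 1.0000
    outer loop
      vertex 14.0 7.0 10.0
      vertex 0.7 10.0 10.0
      vertex 0.7 4.0 10.0
    endloop
  endfacet
  facet normal 0.0000 0.0000 1.0000
    outer loop
      vertex 14.0 7.0 10.0
      vertex 0.7 4.0 10.0
      vertex 5.4 0.2 10.0
    endloop
  endfacet
  facet normal 0.0000 0.0000 1.0000
    outer loop
      vertex 14.0 7.0 10.0
      vertex 5.4 0.2 10.0
      vertex 11.4 1.5 10.0
    endloop
  endfacet
  facet normal 0.9041 0.4274 0.0000
    outer loop
      vertex 14.0 7.0 0.0
      vertex 11.4 12.5 0.0
      vertex 11.4 12.5 10.0
    endloop
  endfacet
  facet normal 0.9041 0.4274 0.0000
    outer loop
      vertex 14.0 7.0 0.0
      vertex 11.4 12.5 10.0
      vertex 14.0 7.0 10.0
    endloop
  endfacet
  facet normal 0.2118 0.9773 0.0000
    outer loop
      vertex 11.4 12.5 0.0
      vertex 5.4 13.8 0.0
      vertex 5.4 13.8 10.0
    endloop
  endfacet
  facet normal 0.2118 0.9773 0.0000
    outer loop
      vertex 11.4 12.5 0.0
      vertex 5.4 13.8 10.0
      vertex 11.4 12.5 10.0
    endloop
  endfacet
  facet normal -0.6287 0.7776 0.0000
    outer loop
      vertex 5.4 13.8 0.0
      vertex 0.7 10.0 0.0
      vertex 0.7 10.0 10.0
    endloop
  endfacet
  facet normal -0.6287 0.7776 0.0000
    outer loop
      vertex 5.4 13.8 0.0
      vertex 0.7 10.0 10.0
      vertex 5.4 13.8 10.0
    endloop
  endfacet
  facet normal -1.0000 0.0000 0.0000
    outer loop
      vertex 0.7 10.0 0.0
      vertex 0.7 4.0 0.0
      vertex 0.7 4.0 10.0
    endloop
  endfacet
  facet normal -1.0000 0.0000 0.0000
    outer loop
      vertex 0.7 10.0 0.0
      vertex 0.7 4.0 10.0
      vertex 0.7 10.0 10.0
    endloop
  endfacet
  facet normal -0.6287 -0.7776 0.0000
    outer loop
      vertex 0.7 4.0 0.0
      vertex 5.4 0.2 0.0
      vertex 5.4 0.2 10.0
    endloop
  endfacet
  facet normal -0.6287 -0.7776 0.0000
    outer loop
      vertex 0.7 4.0 0.0
      vertex 5.4 0.2 10.0
      vertex 0.7 4.0 10.0
    endloop
  endfacet
  facet normal 0.2118 -0.9773 0.0000
    outer loop
      vertex 5.4 0.2 0.0
      vertex 11.4 1.5 0.0
      vertex 11.4 1.5 10.0
    endloop
  endfacet
  facet normal 0.2118 -0.9773 0.0000
    outer loop
      vertex 5.4 0.2 0.0
      vertex 11.4 1.5 10.0
      vertex 5.4 0.2 10.0
    endloop
  endfacet
  facet normal 0.9041 -0.4274 0.0000
    outer loop
      vertex 11.4 1.5 0.0
      vertex 14.0 7.0 0.0
      vertex 14.0 7.0 10.0
    endloop
  endfacet
  facet normal 0.9041 -0.4274 0.0000
    outer loop
      vertex 11.4 1.5 0.0
      vertex 14.0 7.0 10.0
      vertex 11.4 1.5 10.0
    endloop
  endfacet
endsolid part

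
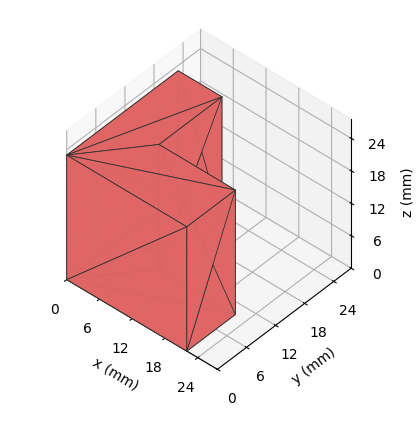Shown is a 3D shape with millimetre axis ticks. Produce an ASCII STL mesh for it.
Reading the render: the shape is an L-shaped prism: outer 22 × 23 mm, arm thicknesses ≈ 10 mm (horizontal) and 8 mm (vertical), extruded 23 mm in z (dimensions read to the nearest mm from the axis ticks). For the STL, each face is triangulated and given an outward normal.

solid part
  facet normal 0.0000 0.0000 -1.0000
    outer loop
      vertex 22.00 10.00 0.00
      vertex 22.00 0.00 0.00
      vertex 0.00 0.00 0.00
    endloop
  endfacet
  facet normal 0.0000 0.0000 -1.0000
    outer loop
      vertex 8.00 10.00 0.00
      vertex 22.00 10.00 0.00
      vertex 0.00 0.00 0.00
    endloop
  endfacet
  facet normal 0.0000 0.0000 -1.0000
    outer loop
      vertex 8.00 23.00 0.00
      vertex 8.00 10.00 0.00
      vertex 0.00 0.00 0.00
    endloop
  endfacet
  facet normal 0.0000 0.0000 -1.0000
    outer loop
      vertex 0.00 23.00 0.00
      vertex 8.00 23.00 0.00
      vertex 0.00 0.00 0.00
    endloop
  endfacet
  facet normal 0.0000 0.0000 1.0000
    outer loop
      vertex 0.00 0.00 23.00
      vertex 22.00 0.00 23.00
      vertex 22.00 10.00 23.00
    endloop
  endfacet
  facet normal 0.0000 0.0000 1.0000
    outer loop
      vertex 0.00 0.00 23.00
      vertex 22.00 10.00 23.00
      vertex 8.00 10.00 23.00
    endloop
  endfacet
  facet normal 0.0000 0.0000 1.0000
    outer loop
      vertex 0.00 0.00 23.00
      vertex 8.00 10.00 23.00
      vertex 8.00 23.00 23.00
    endloop
  endfacet
  facet normal 0.0000 0.0000 1.0000
    outer loop
      vertex 0.00 0.00 23.00
      vertex 8.00 23.00 23.00
      vertex 0.00 23.00 23.00
    endloop
  endfacet
  facet normal 0.0000 -1.0000 0.0000
    outer loop
      vertex 0.00 0.00 0.00
      vertex 22.00 0.00 0.00
      vertex 22.00 0.00 23.00
    endloop
  endfacet
  facet normal 0.0000 -1.0000 0.0000
    outer loop
      vertex 0.00 0.00 0.00
      vertex 22.00 0.00 23.00
      vertex 0.00 0.00 23.00
    endloop
  endfacet
  facet normal 1.0000 0.0000 0.0000
    outer loop
      vertex 22.00 0.00 0.00
      vertex 22.00 10.00 0.00
      vertex 22.00 10.00 23.00
    endloop
  endfacet
  facet normal 1.0000 0.0000 0.0000
    outer loop
      vertex 22.00 0.00 0.00
      vertex 22.00 10.00 23.00
      vertex 22.00 0.00 23.00
    endloop
  endfacet
  facet normal 0.0000 1.0000 0.0000
    outer loop
      vertex 22.00 10.00 0.00
      vertex 8.00 10.00 0.00
      vertex 8.00 10.00 23.00
    endloop
  endfacet
  facet normal 0.0000 1.0000 0.0000
    outer loop
      vertex 22.00 10.00 0.00
      vertex 8.00 10.00 23.00
      vertex 22.00 10.00 23.00
    endloop
  endfacet
  facet normal 1.0000 0.0000 0.0000
    outer loop
      vertex 8.00 10.00 0.00
      vertex 8.00 23.00 0.00
      vertex 8.00 23.00 23.00
    endloop
  endfacet
  facet normal 1.0000 0.0000 0.0000
    outer loop
      vertex 8.00 10.00 0.00
      vertex 8.00 23.00 23.00
      vertex 8.00 10.00 23.00
    endloop
  endfacet
  facet normal 0.0000 1.0000 0.0000
    outer loop
      vertex 8.00 23.00 0.00
      vertex 0.00 23.00 0.00
      vertex 0.00 23.00 23.00
    endloop
  endfacet
  facet normal 0.0000 1.0000 0.0000
    outer loop
      vertex 8.00 23.00 0.00
      vertex 0.00 23.00 23.00
      vertex 8.00 23.00 23.00
    endloop
  endfacet
  facet normal -1.0000 0.0000 0.0000
    outer loop
      vertex 0.00 23.00 0.00
      vertex 0.00 0.00 0.00
      vertex 0.00 0.00 23.00
    endloop
  endfacet
  facet normal -1.0000 0.0000 0.0000
    outer loop
      vertex 0.00 23.00 0.00
      vertex 0.00 0.00 23.00
      vertex 0.00 23.00 23.00
    endloop
  endfacet
endsolid part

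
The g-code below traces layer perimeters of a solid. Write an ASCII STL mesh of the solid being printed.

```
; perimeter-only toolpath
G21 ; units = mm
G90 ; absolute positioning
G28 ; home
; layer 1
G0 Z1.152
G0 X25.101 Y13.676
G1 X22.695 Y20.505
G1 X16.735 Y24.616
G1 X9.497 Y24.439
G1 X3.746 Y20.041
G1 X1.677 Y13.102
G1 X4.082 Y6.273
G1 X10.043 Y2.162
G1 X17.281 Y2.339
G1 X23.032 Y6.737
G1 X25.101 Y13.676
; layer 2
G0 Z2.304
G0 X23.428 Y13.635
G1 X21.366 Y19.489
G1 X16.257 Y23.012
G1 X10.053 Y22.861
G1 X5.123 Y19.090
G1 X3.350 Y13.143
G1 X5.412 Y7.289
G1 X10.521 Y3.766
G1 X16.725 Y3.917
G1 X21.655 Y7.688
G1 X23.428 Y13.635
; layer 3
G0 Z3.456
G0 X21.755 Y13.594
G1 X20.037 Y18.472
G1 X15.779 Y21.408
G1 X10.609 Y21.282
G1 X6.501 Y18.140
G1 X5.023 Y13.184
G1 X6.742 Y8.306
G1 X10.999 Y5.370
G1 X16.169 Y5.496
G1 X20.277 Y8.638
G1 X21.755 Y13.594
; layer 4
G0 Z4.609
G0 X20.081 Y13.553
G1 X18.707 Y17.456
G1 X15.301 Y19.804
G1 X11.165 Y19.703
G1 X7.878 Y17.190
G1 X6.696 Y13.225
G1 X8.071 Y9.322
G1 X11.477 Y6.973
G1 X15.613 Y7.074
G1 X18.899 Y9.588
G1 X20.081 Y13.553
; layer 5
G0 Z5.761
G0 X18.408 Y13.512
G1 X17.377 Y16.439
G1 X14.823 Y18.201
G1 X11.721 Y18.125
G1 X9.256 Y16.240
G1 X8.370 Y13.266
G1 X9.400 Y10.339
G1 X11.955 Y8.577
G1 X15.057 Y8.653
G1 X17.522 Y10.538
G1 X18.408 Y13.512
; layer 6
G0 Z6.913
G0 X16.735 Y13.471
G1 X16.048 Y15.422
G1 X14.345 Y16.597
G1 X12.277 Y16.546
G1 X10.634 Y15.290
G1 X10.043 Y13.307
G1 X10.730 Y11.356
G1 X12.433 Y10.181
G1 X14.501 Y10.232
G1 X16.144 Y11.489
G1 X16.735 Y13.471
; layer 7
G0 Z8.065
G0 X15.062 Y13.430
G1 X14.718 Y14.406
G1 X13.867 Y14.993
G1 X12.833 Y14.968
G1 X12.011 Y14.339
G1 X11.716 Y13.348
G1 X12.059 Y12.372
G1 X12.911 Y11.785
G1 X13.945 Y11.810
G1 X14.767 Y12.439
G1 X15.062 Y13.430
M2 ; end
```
solid part
  facet normal 0.0000 0.0000 -1.0000
    outer loop
      vertex 17.213 26.220 0.000
      vertex 24.025 21.522 0.000
      vertex 26.774 13.717 0.000
    endloop
  endfacet
  facet normal 0.0000 0.0000 -1.0000
    outer loop
      vertex 8.941 26.018 0.000
      vertex 17.213 26.220 0.000
      vertex 26.774 13.717 0.000
    endloop
  endfacet
  facet normal 0.0000 0.0000 -1.0000
    outer loop
      vertex 2.368 20.991 0.000
      vertex 8.941 26.018 0.000
      vertex 26.774 13.717 0.000
    endloop
  endfacet
  facet normal 0.0000 0.0000 -1.0000
    outer loop
      vertex 0.004 13.061 0.000
      vertex 2.368 20.991 0.000
      vertex 26.774 13.717 0.000
    endloop
  endfacet
  facet normal 0.0000 0.0000 -1.0000
    outer loop
      vertex 2.753 5.256 0.000
      vertex 0.004 13.061 0.000
      vertex 26.774 13.717 0.000
    endloop
  endfacet
  facet normal 0.0000 0.0000 -1.0000
    outer loop
      vertex 9.565 0.558 0.000
      vertex 2.753 5.256 0.000
      vertex 26.774 13.717 0.000
    endloop
  endfacet
  facet normal 0.0000 0.0000 -1.0000
    outer loop
      vertex 17.837 0.760 0.000
      vertex 9.565 0.558 0.000
      vertex 26.774 13.717 0.000
    endloop
  endfacet
  facet normal 0.0000 0.0000 -1.0000
    outer loop
      vertex 24.410 5.787 0.000
      vertex 17.837 0.760 0.000
      vertex 26.774 13.717 0.000
    endloop
  endfacet
  facet normal 0.5530 0.1948 0.8101
    outer loop
      vertex 26.774 13.717 0.000
      vertex 24.025 21.522 0.000
      vertex 13.389 13.389 9.217
    endloop
  endfacet
  facet normal 0.3329 0.4827 0.8101
    outer loop
      vertex 24.025 21.522 0.000
      vertex 17.213 26.220 0.000
      vertex 13.389 13.389 9.217
    endloop
  endfacet
  facet normal -0.0143 0.5862 0.8101
    outer loop
      vertex 17.213 26.220 0.000
      vertex 8.941 26.018 0.000
      vertex 13.389 13.389 9.217
    endloop
  endfacet
  facet normal -0.3562 0.4657 0.8101
    outer loop
      vertex 8.941 26.018 0.000
      vertex 2.368 20.991 0.000
      vertex 13.389 13.389 9.217
    endloop
  endfacet
  facet normal -0.5619 0.1675 0.8101
    outer loop
      vertex 2.368 20.991 0.000
      vertex 0.004 13.061 0.000
      vertex 13.389 13.389 9.217
    endloop
  endfacet
  facet normal -0.5530 -0.1948 0.8101
    outer loop
      vertex 0.004 13.061 0.000
      vertex 2.753 5.256 0.000
      vertex 13.389 13.389 9.217
    endloop
  endfacet
  facet normal -0.3329 -0.4827 0.8101
    outer loop
      vertex 2.753 5.256 0.000
      vertex 9.565 0.558 0.000
      vertex 13.389 13.389 9.217
    endloop
  endfacet
  facet normal 0.0143 -0.5862 0.8101
    outer loop
      vertex 9.565 0.558 0.000
      vertex 17.837 0.760 0.000
      vertex 13.389 13.389 9.217
    endloop
  endfacet
  facet normal 0.3562 -0.4657 0.8101
    outer loop
      vertex 17.837 0.760 0.000
      vertex 24.410 5.787 0.000
      vertex 13.389 13.389 9.217
    endloop
  endfacet
  facet normal 0.5619 -0.1675 0.8101
    outer loop
      vertex 24.410 5.787 0.000
      vertex 26.774 13.717 0.000
      vertex 13.389 13.389 9.217
    endloop
  endfacet
endsolid part

The G0 Z moves step by Δz≈1.152 mm. The G1 loops shrink linearly with z, so the solid tapers from its base footprint up to z≈9.22. Closing with a flat bottom cap and the tapered top and triangulating gives 18 facets — a regular 10-sided pyramid, base circumscribed radius ≈ 13.4 mm, apex at z ≈ 9.22 mm.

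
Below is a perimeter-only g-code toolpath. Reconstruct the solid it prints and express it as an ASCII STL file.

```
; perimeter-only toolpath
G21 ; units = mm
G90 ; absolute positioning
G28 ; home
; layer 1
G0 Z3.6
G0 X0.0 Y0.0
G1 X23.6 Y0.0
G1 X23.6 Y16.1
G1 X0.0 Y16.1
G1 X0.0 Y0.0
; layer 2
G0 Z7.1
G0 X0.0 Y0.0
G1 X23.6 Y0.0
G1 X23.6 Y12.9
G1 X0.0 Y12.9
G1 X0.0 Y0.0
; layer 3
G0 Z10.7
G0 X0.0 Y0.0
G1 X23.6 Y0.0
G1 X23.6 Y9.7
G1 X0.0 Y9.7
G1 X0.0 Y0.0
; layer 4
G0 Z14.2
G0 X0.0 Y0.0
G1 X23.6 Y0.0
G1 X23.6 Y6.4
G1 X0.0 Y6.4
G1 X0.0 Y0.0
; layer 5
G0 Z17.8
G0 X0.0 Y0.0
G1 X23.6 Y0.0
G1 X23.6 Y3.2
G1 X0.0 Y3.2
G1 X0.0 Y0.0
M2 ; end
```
solid part
  facet normal 0.0000 0.0000 -1.0000
    outer loop
      vertex 23.6 19.3 0.0
      vertex 23.6 0.0 0.0
      vertex 0.0 0.0 0.0
    endloop
  endfacet
  facet normal 0.0000 0.0000 -1.0000
    outer loop
      vertex 0.0 19.3 0.0
      vertex 23.6 19.3 0.0
      vertex 0.0 0.0 0.0
    endloop
  endfacet
  facet normal 0.0000 -1.0000 0.0000
    outer loop
      vertex 0.0 0.0 0.0
      vertex 23.6 0.0 0.0
      vertex 23.6 0.0 21.3
    endloop
  endfacet
  facet normal 0.0000 -1.0000 0.0000
    outer loop
      vertex 0.0 0.0 0.0
      vertex 23.6 0.0 21.3
      vertex 0.0 0.0 21.3
    endloop
  endfacet
  facet normal 0.0000 0.7410 0.6715
    outer loop
      vertex 0.0 0.0 21.3
      vertex 23.6 0.0 21.3
      vertex 23.6 19.3 0.0
    endloop
  endfacet
  facet normal 0.0000 0.7410 0.6715
    outer loop
      vertex 0.0 0.0 21.3
      vertex 23.6 19.3 0.0
      vertex 0.0 19.3 0.0
    endloop
  endfacet
  facet normal -1.0000 0.0000 0.0000
    outer loop
      vertex 0.0 0.0 21.3
      vertex 0.0 19.3 0.0
      vertex 0.0 0.0 0.0
    endloop
  endfacet
  facet normal 1.0000 0.0000 0.0000
    outer loop
      vertex 23.6 0.0 0.0
      vertex 23.6 19.3 0.0
      vertex 23.6 0.0 21.3
    endloop
  endfacet
endsolid part

The G0 Z moves step by Δz≈3.6 mm. The G1 loops shrink linearly with z, so the solid tapers from its base footprint up to z≈21.3. Closing with a flat bottom cap and the tapered top and triangulating gives 8 facets — a wedge (ramp): 23.6 × 19.3 mm base, rising to 21.3 mm along the y=0 edge and sloping linearly to z=0 at y=19.3.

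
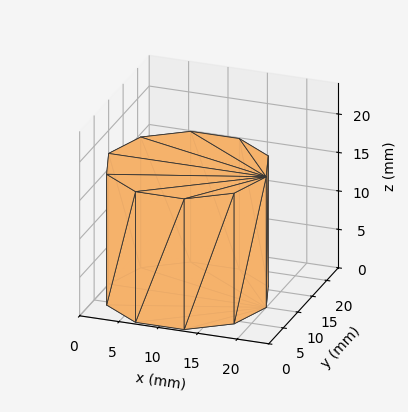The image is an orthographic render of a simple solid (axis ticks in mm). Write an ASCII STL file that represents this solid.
Reading the render: the shape is a regular 10-sided prism (a cylinder approximated with 10 flat sides), circumscribed radius ≈ 10 mm, height ≈ 17 mm (dimensions read to the nearest mm from the axis ticks). For the STL, each face is triangulated and given an outward normal.

solid part
  facet normal 0.0000 0.0000 -1.0000
    outer loop
      vertex 13.090 19.511 0.000
      vertex 18.090 15.878 0.000
      vertex 20.000 10.000 0.000
    endloop
  endfacet
  facet normal 0.0000 0.0000 -1.0000
    outer loop
      vertex 6.910 19.511 0.000
      vertex 13.090 19.511 0.000
      vertex 20.000 10.000 0.000
    endloop
  endfacet
  facet normal 0.0000 0.0000 -1.0000
    outer loop
      vertex 1.910 15.878 0.000
      vertex 6.910 19.511 0.000
      vertex 20.000 10.000 0.000
    endloop
  endfacet
  facet normal 0.0000 0.0000 -1.0000
    outer loop
      vertex 0.000 10.000 0.000
      vertex 1.910 15.878 0.000
      vertex 20.000 10.000 0.000
    endloop
  endfacet
  facet normal 0.0000 0.0000 -1.0000
    outer loop
      vertex 1.910 4.122 0.000
      vertex 0.000 10.000 0.000
      vertex 20.000 10.000 0.000
    endloop
  endfacet
  facet normal 0.0000 0.0000 -1.0000
    outer loop
      vertex 6.910 0.489 0.000
      vertex 1.910 4.122 0.000
      vertex 20.000 10.000 0.000
    endloop
  endfacet
  facet normal 0.0000 0.0000 -1.0000
    outer loop
      vertex 13.090 0.489 0.000
      vertex 6.910 0.489 0.000
      vertex 20.000 10.000 0.000
    endloop
  endfacet
  facet normal 0.0000 0.0000 -1.0000
    outer loop
      vertex 18.090 4.122 0.000
      vertex 13.090 0.489 0.000
      vertex 20.000 10.000 0.000
    endloop
  endfacet
  facet normal 0.0000 0.0000 1.0000
    outer loop
      vertex 20.000 10.000 17.000
      vertex 18.090 15.878 17.000
      vertex 13.090 19.511 17.000
    endloop
  endfacet
  facet normal 0.0000 0.0000 1.0000
    outer loop
      vertex 20.000 10.000 17.000
      vertex 13.090 19.511 17.000
      vertex 6.910 19.511 17.000
    endloop
  endfacet
  facet normal 0.0000 0.0000 1.0000
    outer loop
      vertex 20.000 10.000 17.000
      vertex 6.910 19.511 17.000
      vertex 1.910 15.878 17.000
    endloop
  endfacet
  facet normal 0.0000 0.0000 1.0000
    outer loop
      vertex 20.000 10.000 17.000
      vertex 1.910 15.878 17.000
      vertex 0.000 10.000 17.000
    endloop
  endfacet
  facet normal 0.0000 0.0000 1.0000
    outer loop
      vertex 20.000 10.000 17.000
      vertex 0.000 10.000 17.000
      vertex 1.910 4.122 17.000
    endloop
  endfacet
  facet normal 0.0000 0.0000 1.0000
    outer loop
      vertex 20.000 10.000 17.000
      vertex 1.910 4.122 17.000
      vertex 6.910 0.489 17.000
    endloop
  endfacet
  facet normal 0.0000 0.0000 1.0000
    outer loop
      vertex 20.000 10.000 17.000
      vertex 6.910 0.489 17.000
      vertex 13.090 0.489 17.000
    endloop
  endfacet
  facet normal 0.0000 0.0000 1.0000
    outer loop
      vertex 20.000 10.000 17.000
      vertex 13.090 0.489 17.000
      vertex 18.090 4.122 17.000
    endloop
  endfacet
  facet normal 0.9511 0.3090 0.0000
    outer loop
      vertex 20.000 10.000 0.000
      vertex 18.090 15.878 0.000
      vertex 18.090 15.878 17.000
    endloop
  endfacet
  facet normal 0.9511 0.3090 0.0000
    outer loop
      vertex 20.000 10.000 0.000
      vertex 18.090 15.878 17.000
      vertex 20.000 10.000 17.000
    endloop
  endfacet
  facet normal 0.5878 0.8090 0.0000
    outer loop
      vertex 18.090 15.878 0.000
      vertex 13.090 19.511 0.000
      vertex 13.090 19.511 17.000
    endloop
  endfacet
  facet normal 0.5878 0.8090 0.0000
    outer loop
      vertex 18.090 15.878 0.000
      vertex 13.090 19.511 17.000
      vertex 18.090 15.878 17.000
    endloop
  endfacet
  facet normal 0.0000 1.0000 0.0000
    outer loop
      vertex 13.090 19.511 0.000
      vertex 6.910 19.511 0.000
      vertex 6.910 19.511 17.000
    endloop
  endfacet
  facet normal 0.0000 1.0000 0.0000
    outer loop
      vertex 13.090 19.511 0.000
      vertex 6.910 19.511 17.000
      vertex 13.090 19.511 17.000
    endloop
  endfacet
  facet normal -0.5878 0.8090 0.0000
    outer loop
      vertex 6.910 19.511 0.000
      vertex 1.910 15.878 0.000
      vertex 1.910 15.878 17.000
    endloop
  endfacet
  facet normal -0.5878 0.8090 0.0000
    outer loop
      vertex 6.910 19.511 0.000
      vertex 1.910 15.878 17.000
      vertex 6.910 19.511 17.000
    endloop
  endfacet
  facet normal -0.9511 0.3090 0.0000
    outer loop
      vertex 1.910 15.878 0.000
      vertex 0.000 10.000 0.000
      vertex 0.000 10.000 17.000
    endloop
  endfacet
  facet normal -0.9511 0.3090 0.0000
    outer loop
      vertex 1.910 15.878 0.000
      vertex 0.000 10.000 17.000
      vertex 1.910 15.878 17.000
    endloop
  endfacet
  facet normal -0.9511 -0.3090 0.0000
    outer loop
      vertex 0.000 10.000 0.000
      vertex 1.910 4.122 0.000
      vertex 1.910 4.122 17.000
    endloop
  endfacet
  facet normal -0.9511 -0.3090 0.0000
    outer loop
      vertex 0.000 10.000 0.000
      vertex 1.910 4.122 17.000
      vertex 0.000 10.000 17.000
    endloop
  endfacet
  facet normal -0.5878 -0.8090 0.0000
    outer loop
      vertex 1.910 4.122 0.000
      vertex 6.910 0.489 0.000
      vertex 6.910 0.489 17.000
    endloop
  endfacet
  facet normal -0.5878 -0.8090 0.0000
    outer loop
      vertex 1.910 4.122 0.000
      vertex 6.910 0.489 17.000
      vertex 1.910 4.122 17.000
    endloop
  endfacet
  facet normal 0.0000 -1.0000 0.0000
    outer loop
      vertex 6.910 0.489 0.000
      vertex 13.090 0.489 0.000
      vertex 13.090 0.489 17.000
    endloop
  endfacet
  facet normal 0.0000 -1.0000 0.0000
    outer loop
      vertex 6.910 0.489 0.000
      vertex 13.090 0.489 17.000
      vertex 6.910 0.489 17.000
    endloop
  endfacet
  facet normal 0.5878 -0.8090 0.0000
    outer loop
      vertex 13.090 0.489 0.000
      vertex 18.090 4.122 0.000
      vertex 18.090 4.122 17.000
    endloop
  endfacet
  facet normal 0.5878 -0.8090 0.0000
    outer loop
      vertex 13.090 0.489 0.000
      vertex 18.090 4.122 17.000
      vertex 13.090 0.489 17.000
    endloop
  endfacet
  facet normal 0.9511 -0.3090 0.0000
    outer loop
      vertex 18.090 4.122 0.000
      vertex 20.000 10.000 0.000
      vertex 20.000 10.000 17.000
    endloop
  endfacet
  facet normal 0.9511 -0.3090 0.0000
    outer loop
      vertex 18.090 4.122 0.000
      vertex 20.000 10.000 17.000
      vertex 18.090 4.122 17.000
    endloop
  endfacet
endsolid part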